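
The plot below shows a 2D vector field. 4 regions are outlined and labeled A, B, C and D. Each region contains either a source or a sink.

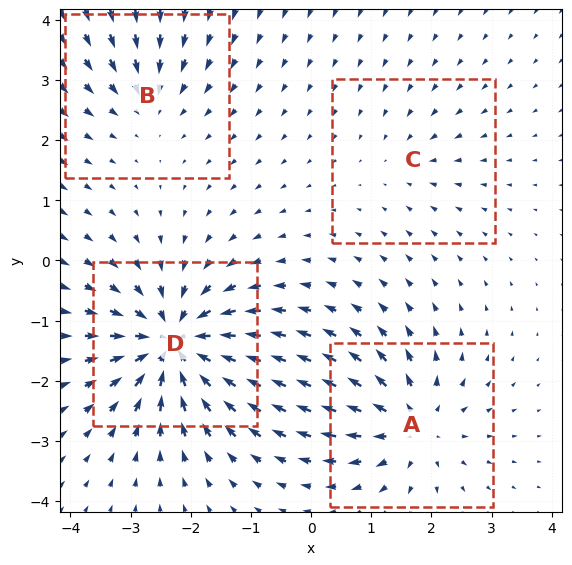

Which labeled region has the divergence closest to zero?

C

Divergence at each region's feature centre — A: about +6, B: about -4, C: about -2, D: about -9. Region C is closest to zero.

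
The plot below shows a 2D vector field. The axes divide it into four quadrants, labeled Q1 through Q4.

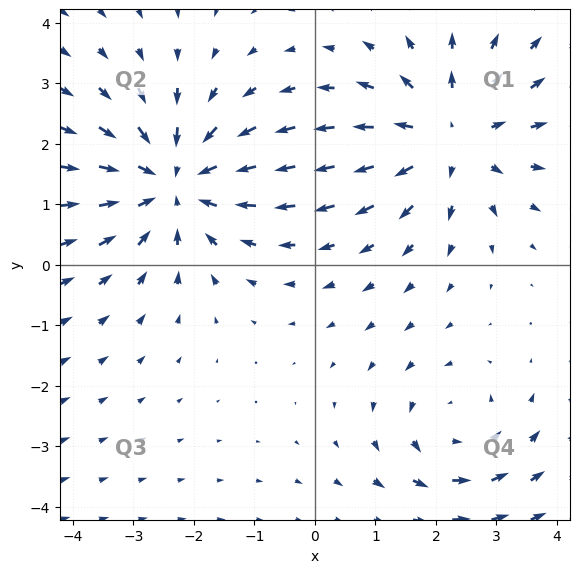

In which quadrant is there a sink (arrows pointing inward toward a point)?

The sink sits at approximately (-2.3, 1.4), which lies in quadrant Q2. The divergence there is about -4, negative as expected for a sink.

Q2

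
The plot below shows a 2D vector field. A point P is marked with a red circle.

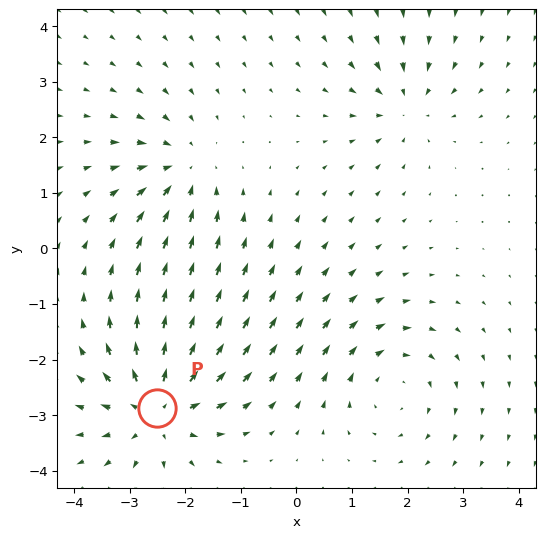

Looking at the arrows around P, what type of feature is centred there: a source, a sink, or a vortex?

At P (-2.5, -2.9) the arrows spread outward. Divergence about +6, curl ≈0 — positive divergence with near-zero curl is a source.

source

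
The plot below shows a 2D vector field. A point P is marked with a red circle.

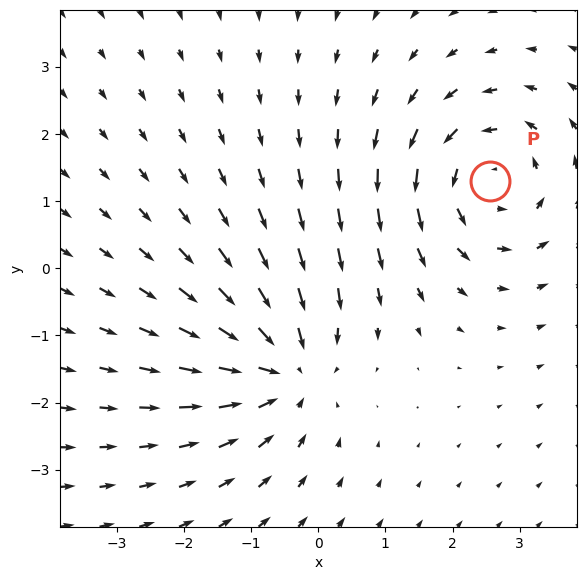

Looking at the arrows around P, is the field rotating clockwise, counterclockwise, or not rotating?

Near P at (2.6, 1.3) the arrows circulate counterclockwise. The curl (z-component) there is about +3; positive curl means counterclockwise rotation.

counterclockwise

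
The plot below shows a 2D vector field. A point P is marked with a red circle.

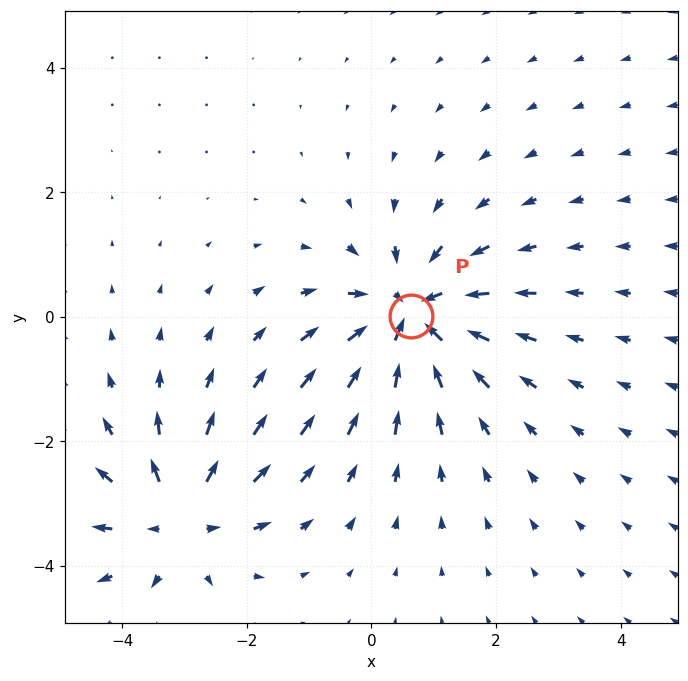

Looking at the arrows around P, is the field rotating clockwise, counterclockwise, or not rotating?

Near P at (0.6, 0.0) the arrows show no circulation. The curl there is ≈0.

not rotating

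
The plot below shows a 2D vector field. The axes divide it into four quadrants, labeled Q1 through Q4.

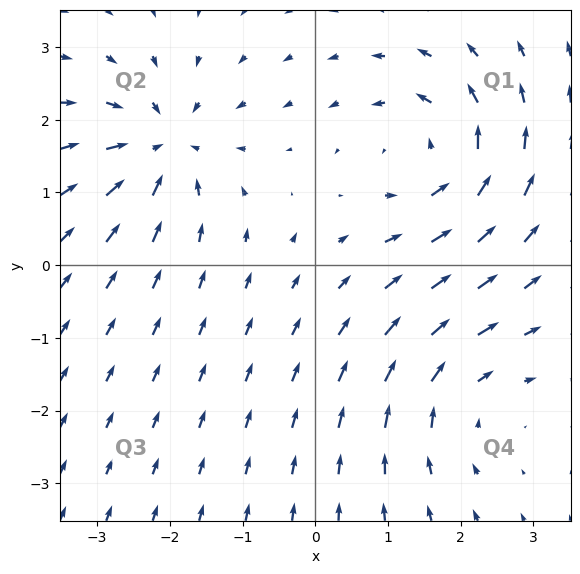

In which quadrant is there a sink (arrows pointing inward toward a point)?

Q2

The sink sits at approximately (-2.1, 1.6), which lies in quadrant Q2. The divergence there is about -5, negative as expected for a sink.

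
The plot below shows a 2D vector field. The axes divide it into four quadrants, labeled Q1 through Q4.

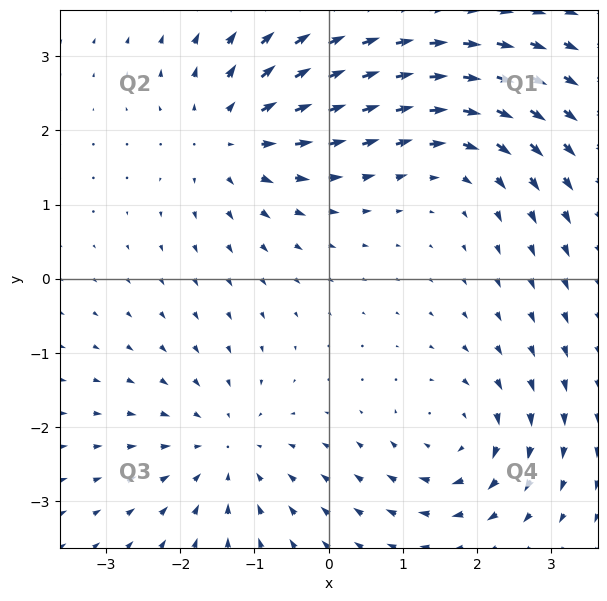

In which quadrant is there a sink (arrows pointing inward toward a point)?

Q3

The sink sits at approximately (-1.4, -2.3), which lies in quadrant Q3. The divergence there is about -3, negative as expected for a sink.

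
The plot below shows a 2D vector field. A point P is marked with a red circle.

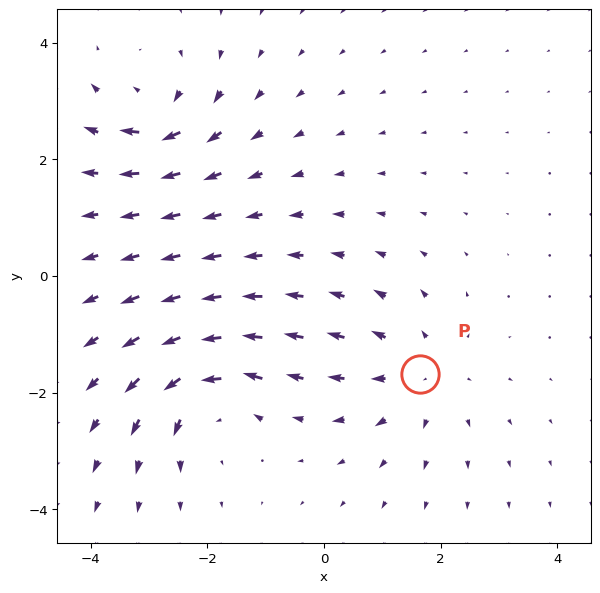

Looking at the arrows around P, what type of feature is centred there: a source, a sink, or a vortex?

At P (1.7, -1.7) the arrows spread outward. Divergence about +4, curl ≈0 — positive divergence with near-zero curl is a source.

source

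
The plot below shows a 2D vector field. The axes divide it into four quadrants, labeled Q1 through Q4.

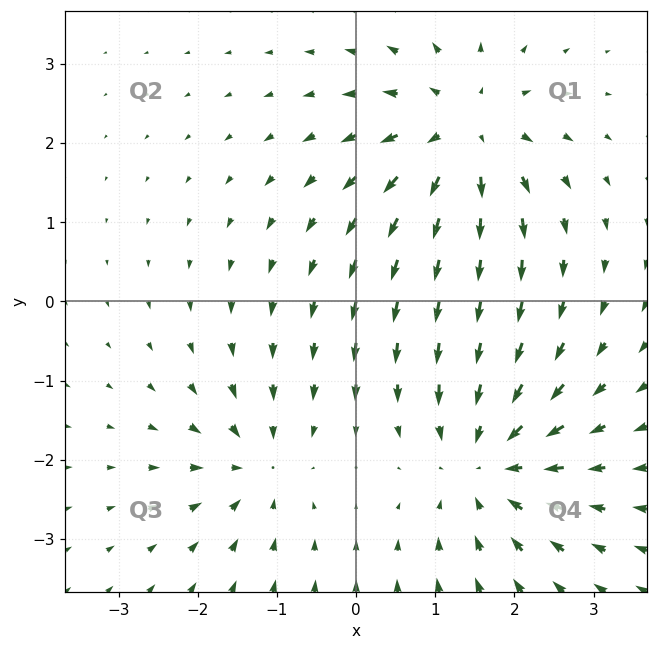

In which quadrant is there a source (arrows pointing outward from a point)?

Q1

The source sits at approximately (1.4, 2.1), which lies in quadrant Q1. The divergence there is about +5, positive as expected for a source.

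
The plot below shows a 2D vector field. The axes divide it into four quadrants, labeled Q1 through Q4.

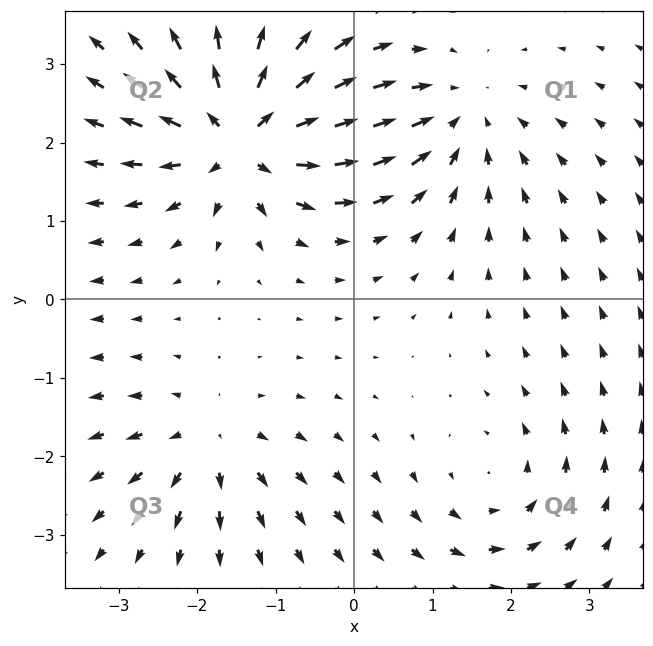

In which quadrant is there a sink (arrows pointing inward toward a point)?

The sink sits at approximately (1.3, 2.3), which lies in quadrant Q1. The divergence there is about -3, negative as expected for a sink.

Q1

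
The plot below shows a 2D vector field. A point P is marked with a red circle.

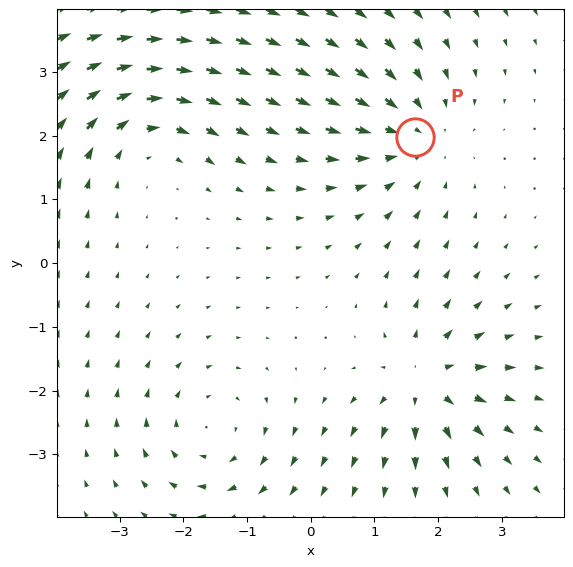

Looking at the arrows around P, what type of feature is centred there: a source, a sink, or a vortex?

sink

At P (1.6, 2.0) the arrows converge inward. Divergence about -3, curl ≈0 — negative divergence with near-zero curl is a sink.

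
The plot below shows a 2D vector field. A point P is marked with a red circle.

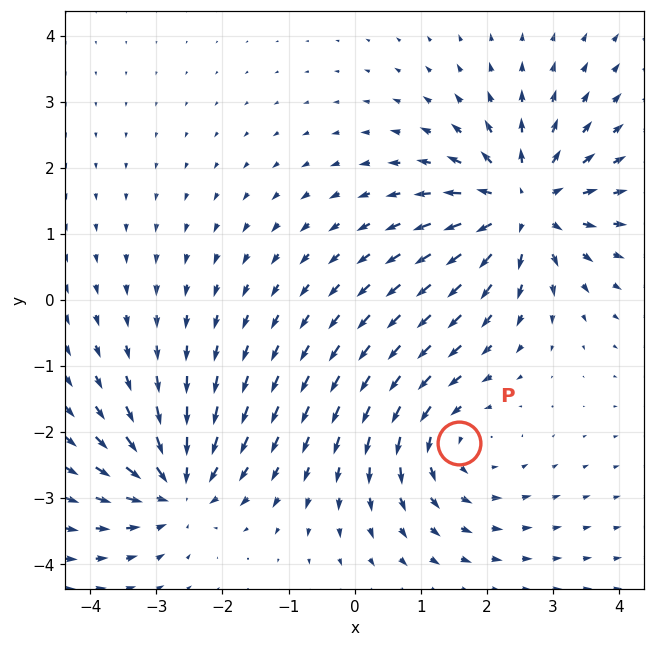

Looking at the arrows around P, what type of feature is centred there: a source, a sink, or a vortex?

At P (1.6, -2.2) the arrows circulate counterclockwise. Divergence ≈0, curl about +3 — near-zero divergence with nonzero curl is a vortex.

vortex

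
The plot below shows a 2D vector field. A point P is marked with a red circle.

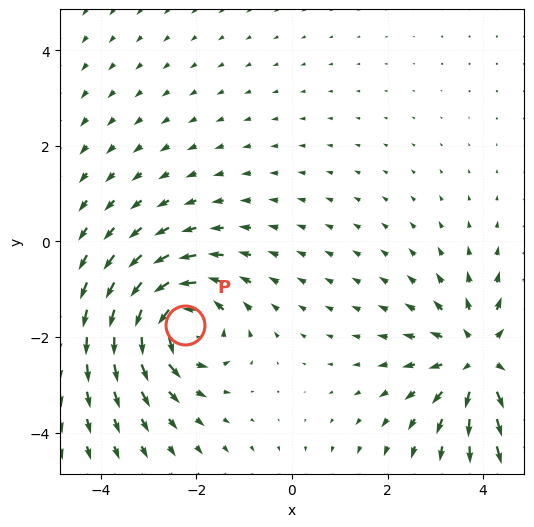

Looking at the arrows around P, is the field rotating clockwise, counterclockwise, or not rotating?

Near P at (-2.2, -1.7) the arrows circulate counterclockwise. The curl (z-component) there is about +5; positive curl means counterclockwise rotation.

counterclockwise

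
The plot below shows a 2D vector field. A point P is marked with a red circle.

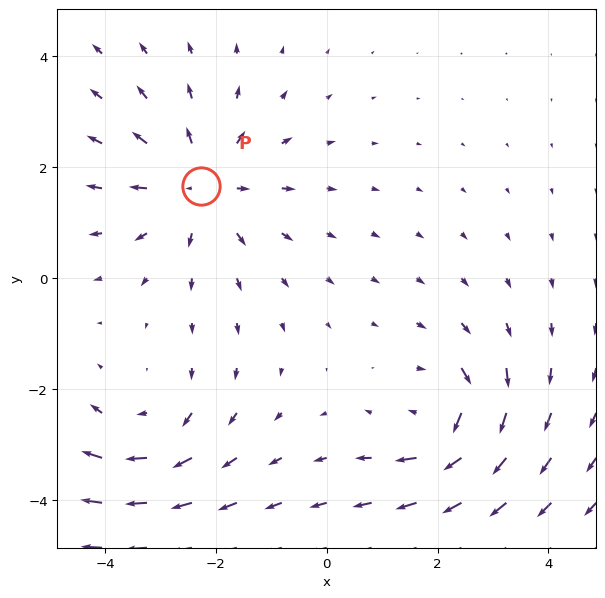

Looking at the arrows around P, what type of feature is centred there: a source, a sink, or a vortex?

source

At P (-2.3, 1.7) the arrows spread outward. Divergence about +4, curl ≈0 — positive divergence with near-zero curl is a source.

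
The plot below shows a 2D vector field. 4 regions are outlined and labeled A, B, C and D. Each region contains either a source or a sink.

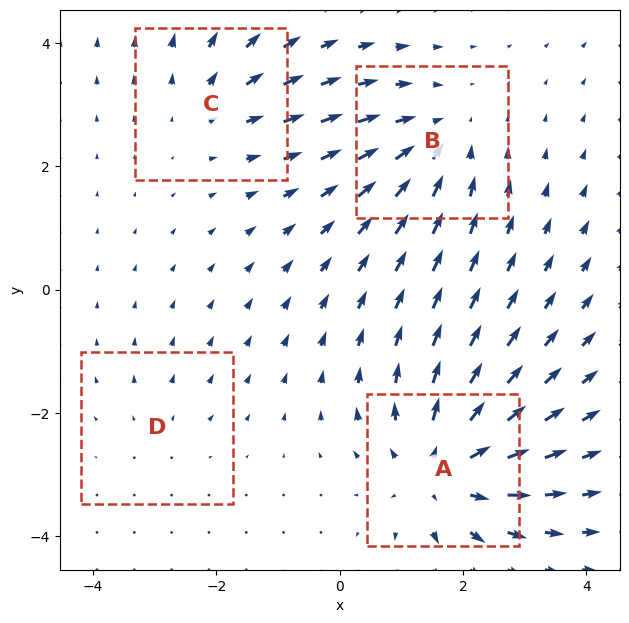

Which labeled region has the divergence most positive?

A

Divergence at each region's feature centre — A: about +6, B: about -4, C: about +3, D: about +2. Region A is most positive.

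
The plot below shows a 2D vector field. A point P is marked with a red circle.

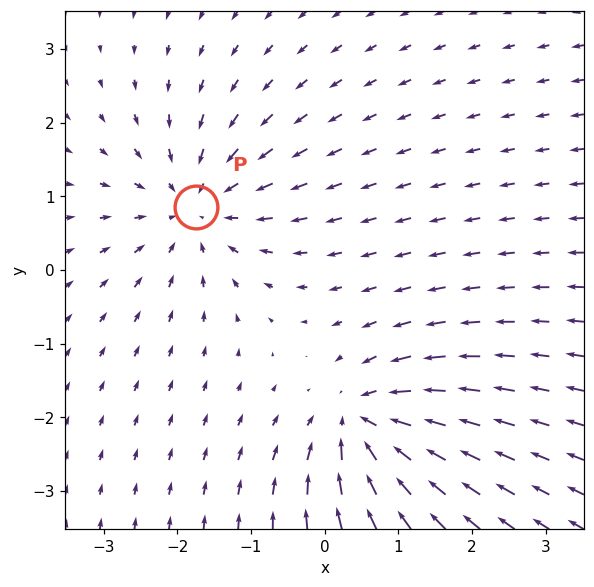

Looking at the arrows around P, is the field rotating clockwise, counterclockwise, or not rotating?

not rotating

Near P at (-1.7, 0.9) the arrows show no circulation. The curl there is ≈0.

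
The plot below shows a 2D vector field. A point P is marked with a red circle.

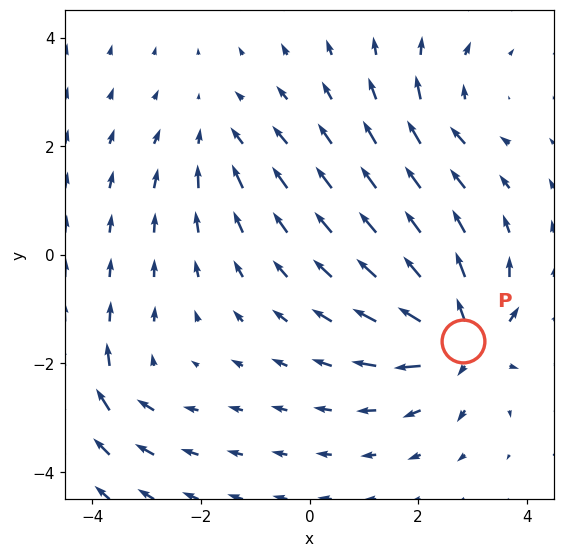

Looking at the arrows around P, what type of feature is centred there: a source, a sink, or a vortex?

source

At P (2.8, -1.6) the arrows spread outward. Divergence about +7, curl ≈0 — positive divergence with near-zero curl is a source.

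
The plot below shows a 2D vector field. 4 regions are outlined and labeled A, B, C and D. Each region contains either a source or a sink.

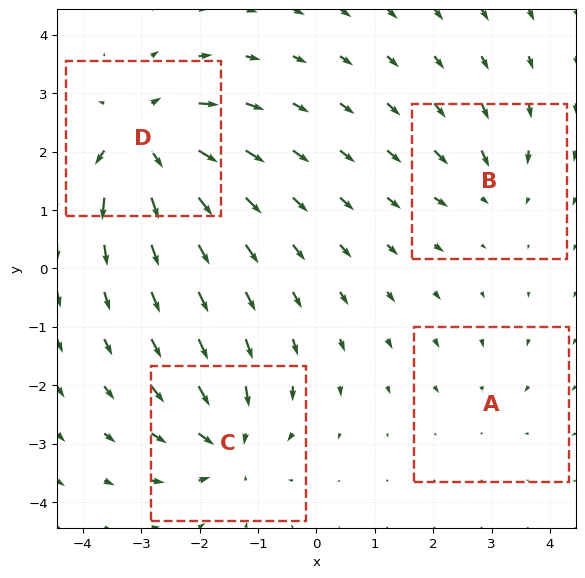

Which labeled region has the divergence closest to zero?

A

Divergence at each region's feature centre — A: about -2, B: about -4, C: about -6, D: about +8. Region A is closest to zero.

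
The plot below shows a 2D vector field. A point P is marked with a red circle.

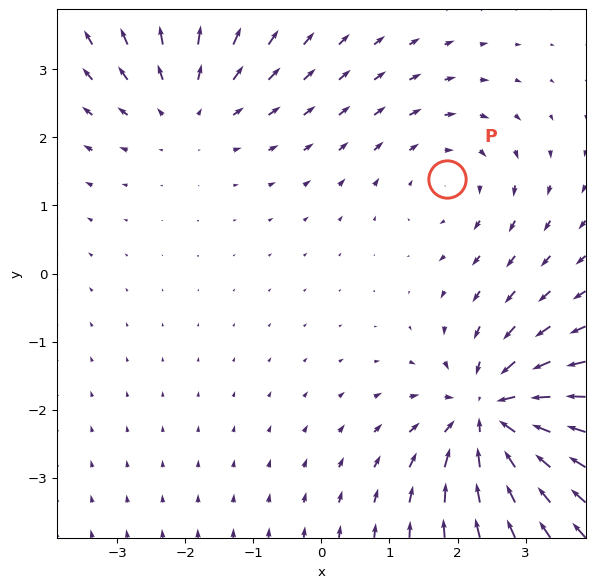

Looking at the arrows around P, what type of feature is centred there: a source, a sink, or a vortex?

vortex

At P (1.9, 1.4) the arrows circulate clockwise. Divergence ≈0, curl about -2 — near-zero divergence with nonzero curl is a vortex.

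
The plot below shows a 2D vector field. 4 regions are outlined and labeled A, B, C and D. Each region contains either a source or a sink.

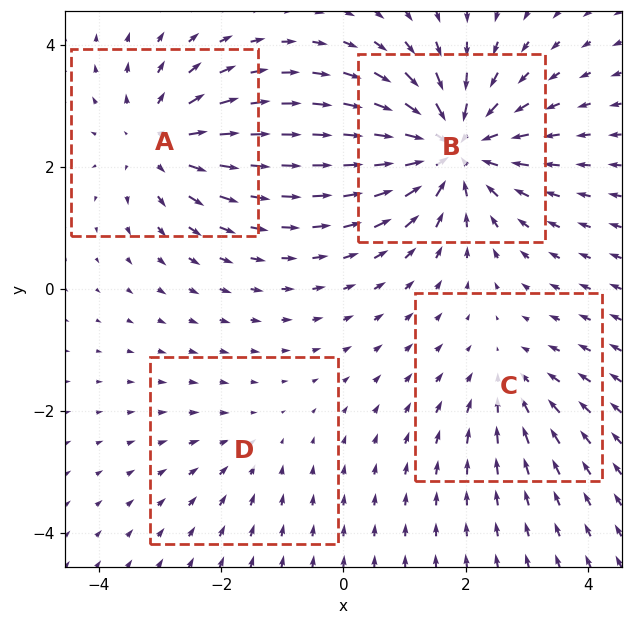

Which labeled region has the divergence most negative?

Divergence at each region's feature centre — A: about +4, B: about -7, C: about -3, D: about -2. Region B is most negative.

B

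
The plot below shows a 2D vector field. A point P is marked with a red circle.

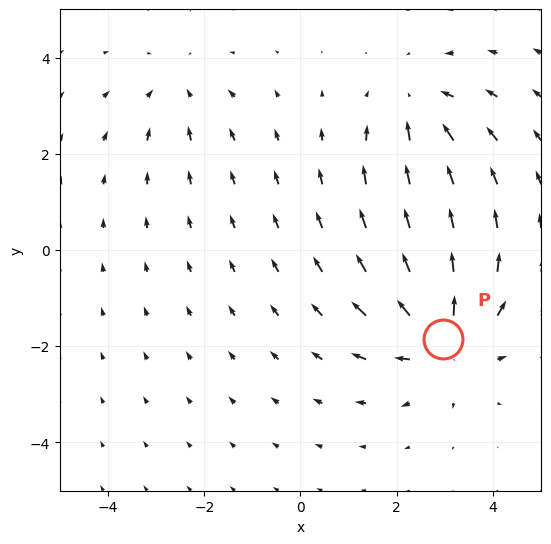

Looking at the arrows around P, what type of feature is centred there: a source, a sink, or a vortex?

At P (3.0, -1.9) the arrows spread outward. Divergence about +5, curl ≈0 — positive divergence with near-zero curl is a source.

source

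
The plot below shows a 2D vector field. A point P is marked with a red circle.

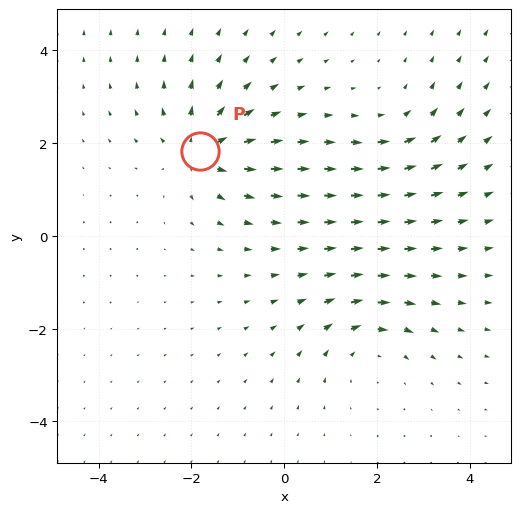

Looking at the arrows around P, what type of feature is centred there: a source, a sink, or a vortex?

At P (-1.8, 1.8) the arrows spread outward. Divergence about +4, curl ≈0 — positive divergence with near-zero curl is a source.

source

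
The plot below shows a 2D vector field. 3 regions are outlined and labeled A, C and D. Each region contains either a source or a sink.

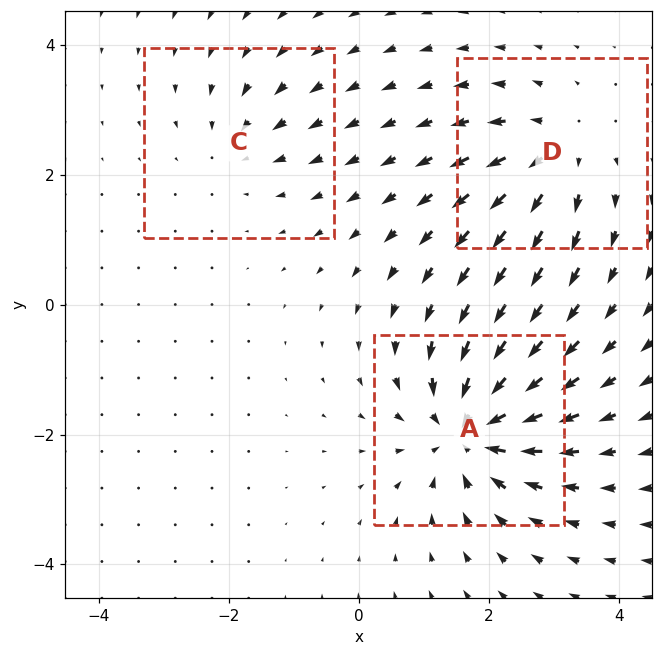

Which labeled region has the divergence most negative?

Divergence at each region's feature centre — A: about -6, C: about -2, D: about +4. Region A is most negative.

A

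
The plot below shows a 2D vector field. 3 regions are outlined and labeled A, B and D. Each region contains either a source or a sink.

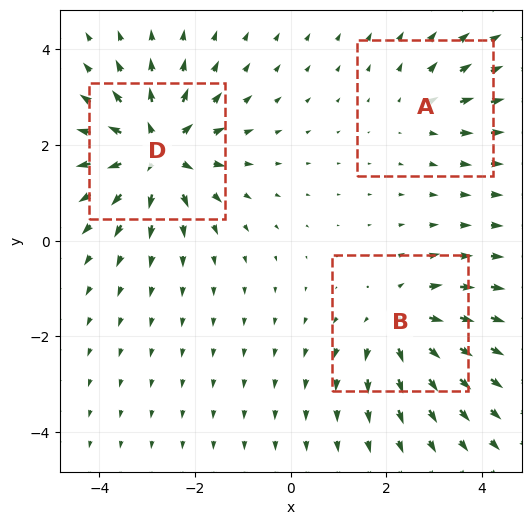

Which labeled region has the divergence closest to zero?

A

Divergence at each region's feature centre — A: about +2, B: about +4, D: about +5. Region A is closest to zero.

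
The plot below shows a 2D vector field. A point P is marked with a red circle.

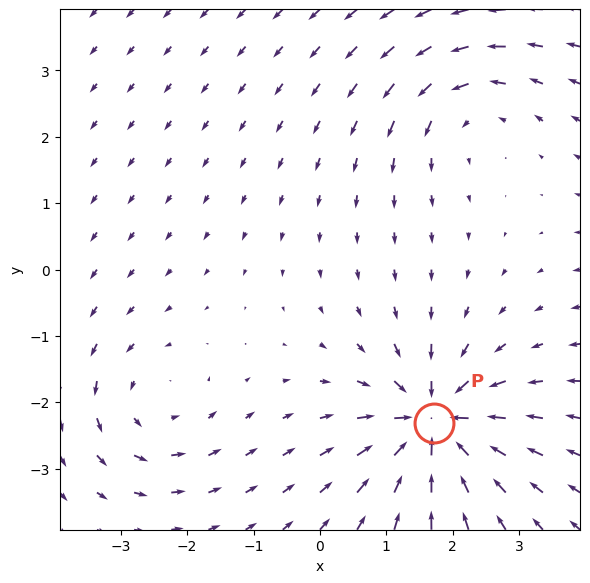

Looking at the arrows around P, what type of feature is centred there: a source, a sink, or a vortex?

sink

At P (1.7, -2.3) the arrows converge inward. Divergence about -6, curl ≈0 — negative divergence with near-zero curl is a sink.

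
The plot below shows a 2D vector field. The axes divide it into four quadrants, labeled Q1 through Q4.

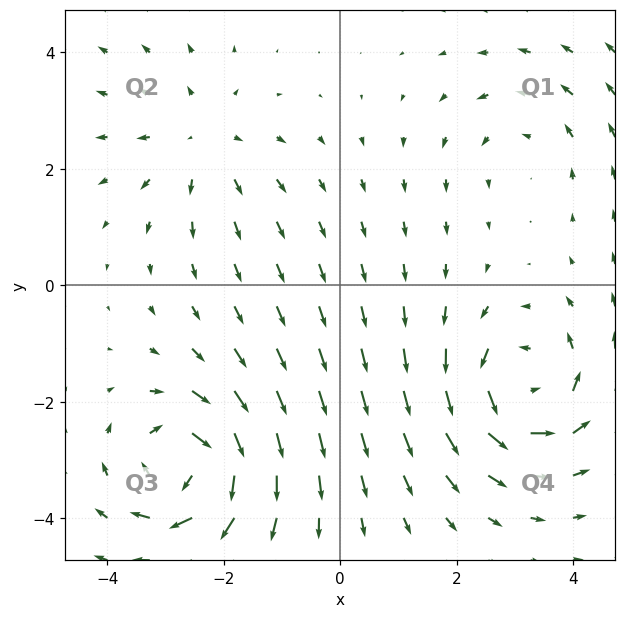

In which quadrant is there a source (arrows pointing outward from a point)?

The source sits at approximately (-2.4, 2.5), which lies in quadrant Q2. The divergence there is about +2, positive as expected for a source.

Q2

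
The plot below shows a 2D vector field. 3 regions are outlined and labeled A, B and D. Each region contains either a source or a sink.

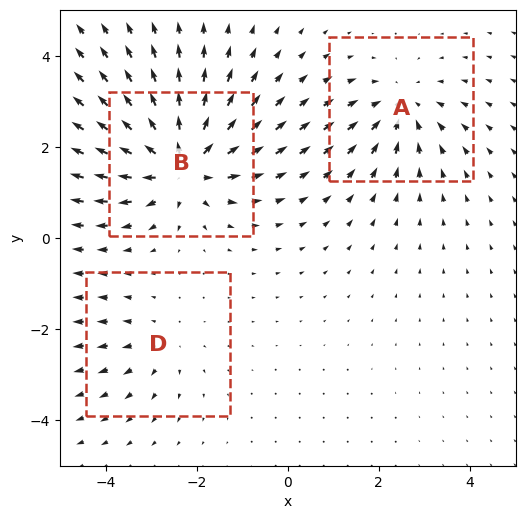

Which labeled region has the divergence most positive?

B

Divergence at each region's feature centre — A: about -3, B: about +5, D: about +2. Region B is most positive.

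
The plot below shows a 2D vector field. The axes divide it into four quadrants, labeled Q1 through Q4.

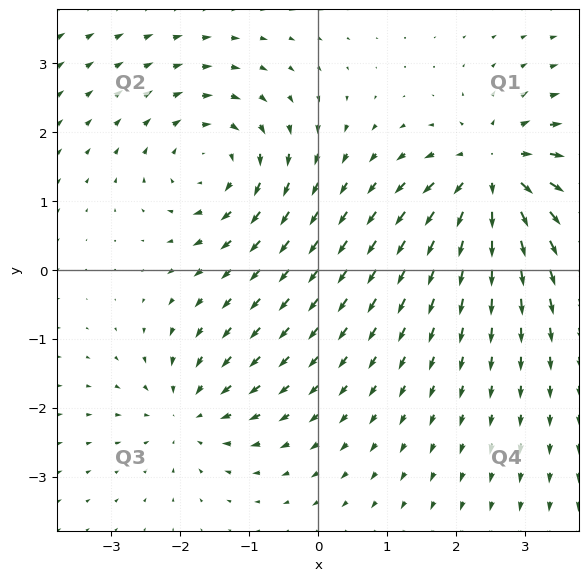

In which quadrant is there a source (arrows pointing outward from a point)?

Q1

The source sits at approximately (2.5, 1.4), which lies in quadrant Q1. The divergence there is about +6, positive as expected for a source.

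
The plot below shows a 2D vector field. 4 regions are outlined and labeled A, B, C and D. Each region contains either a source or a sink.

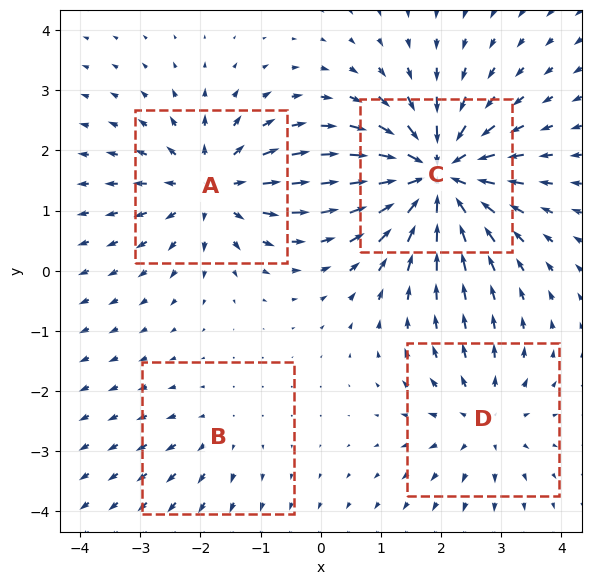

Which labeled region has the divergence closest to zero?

B

Divergence at each region's feature centre — A: about +5, B: about +2, C: about -8, D: about +4. Region B is closest to zero.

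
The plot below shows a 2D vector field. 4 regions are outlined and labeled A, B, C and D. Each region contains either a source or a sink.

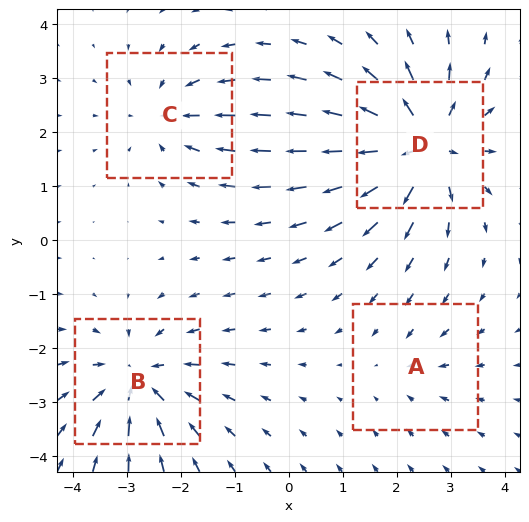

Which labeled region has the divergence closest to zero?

A

Divergence at each region's feature centre — A: about -2, B: about -5, C: about -4, D: about +7. Region A is closest to zero.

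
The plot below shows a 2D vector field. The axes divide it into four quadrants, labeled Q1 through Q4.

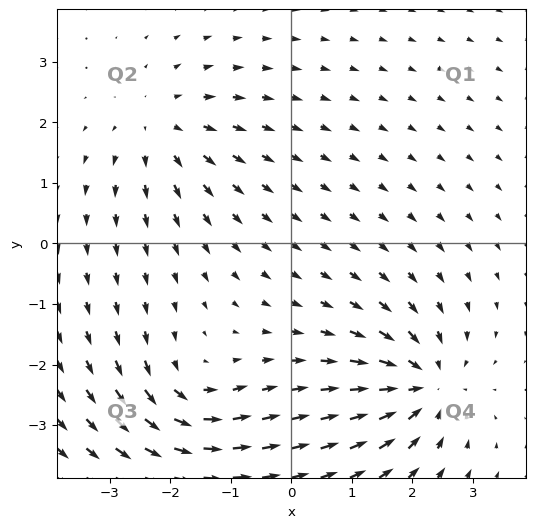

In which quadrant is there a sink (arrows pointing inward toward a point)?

The sink sits at approximately (2.2, -2.3), which lies in quadrant Q4. The divergence there is about -5, negative as expected for a sink.

Q4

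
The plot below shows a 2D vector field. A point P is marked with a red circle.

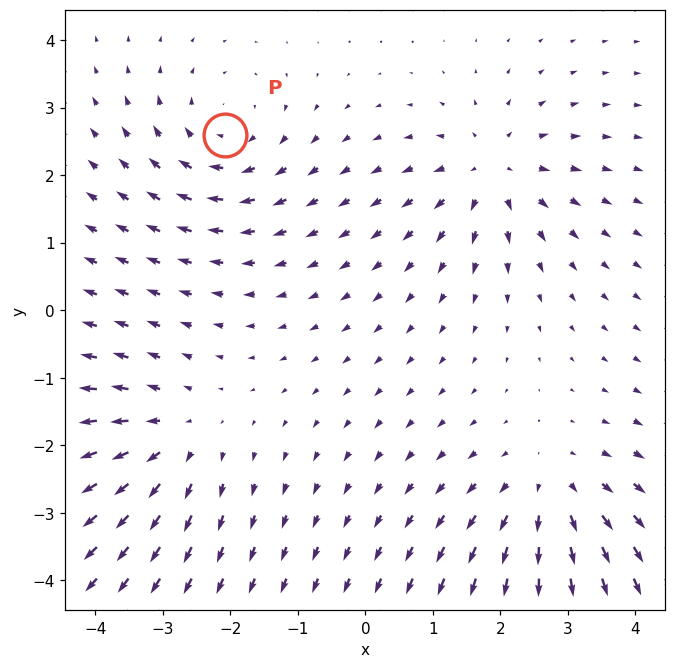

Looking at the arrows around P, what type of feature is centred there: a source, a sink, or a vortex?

At P (-2.1, 2.6) the arrows circulate clockwise. Divergence ≈0, curl about -4 — near-zero divergence with nonzero curl is a vortex.

vortex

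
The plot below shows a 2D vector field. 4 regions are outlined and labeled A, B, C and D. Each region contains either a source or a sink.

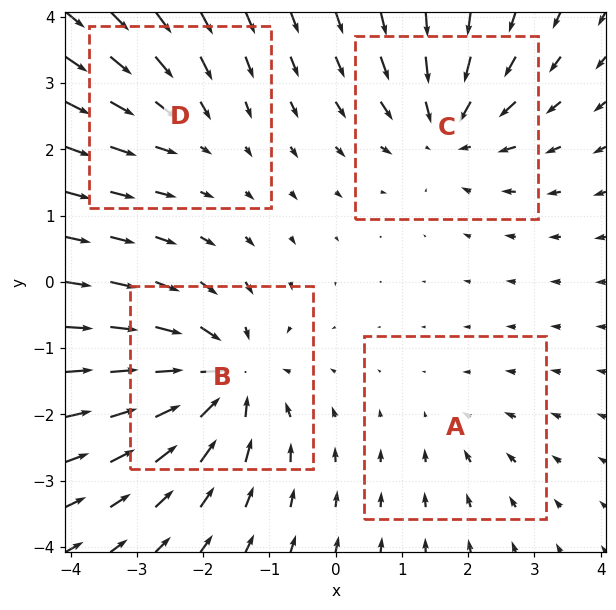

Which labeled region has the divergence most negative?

Divergence at each region's feature centre — A: about -2, B: about -7, C: about -5, D: about -3. Region B is most negative.

B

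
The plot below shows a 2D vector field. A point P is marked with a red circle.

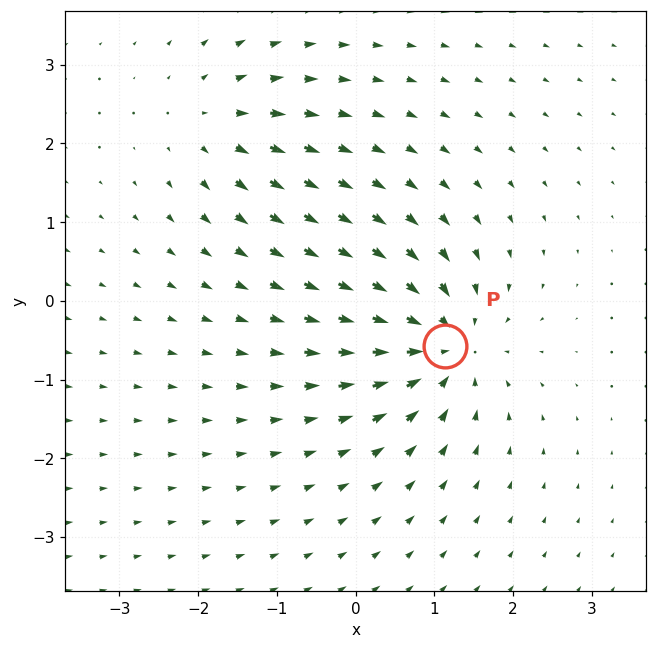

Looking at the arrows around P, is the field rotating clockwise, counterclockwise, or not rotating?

not rotating

Near P at (1.1, -0.6) the arrows show no circulation. The curl there is ≈0.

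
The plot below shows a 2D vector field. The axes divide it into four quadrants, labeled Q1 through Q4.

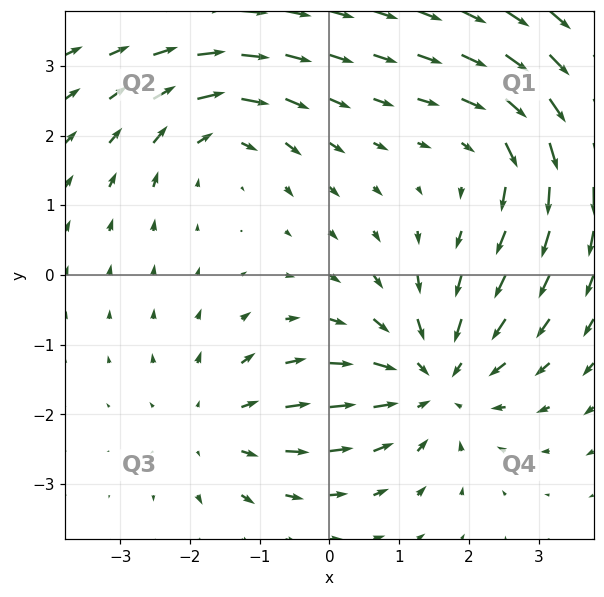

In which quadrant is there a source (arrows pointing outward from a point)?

The source sits at approximately (-1.6, -2.2), which lies in quadrant Q3. The divergence there is about +2, positive as expected for a source.

Q3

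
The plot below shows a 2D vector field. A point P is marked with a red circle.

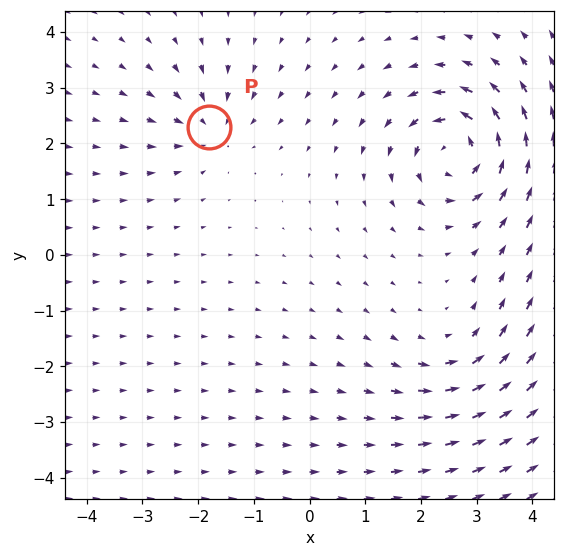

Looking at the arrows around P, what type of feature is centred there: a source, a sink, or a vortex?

At P (-1.8, 2.3) the arrows converge inward. Divergence about -4, curl ≈0 — negative divergence with near-zero curl is a sink.

sink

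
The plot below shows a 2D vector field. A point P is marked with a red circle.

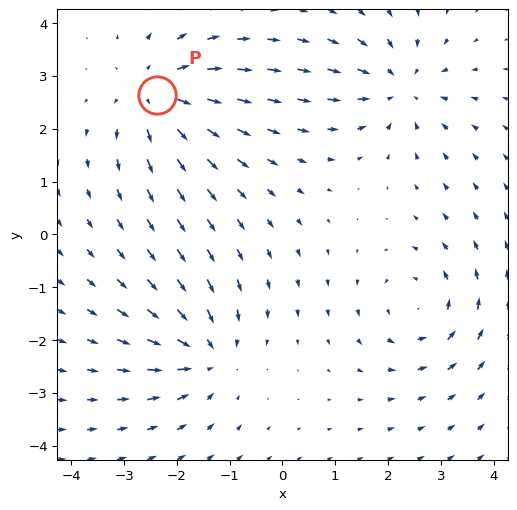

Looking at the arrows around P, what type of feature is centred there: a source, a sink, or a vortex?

source

At P (-2.4, 2.6) the arrows spread outward. Divergence about +5, curl ≈0 — positive divergence with near-zero curl is a source.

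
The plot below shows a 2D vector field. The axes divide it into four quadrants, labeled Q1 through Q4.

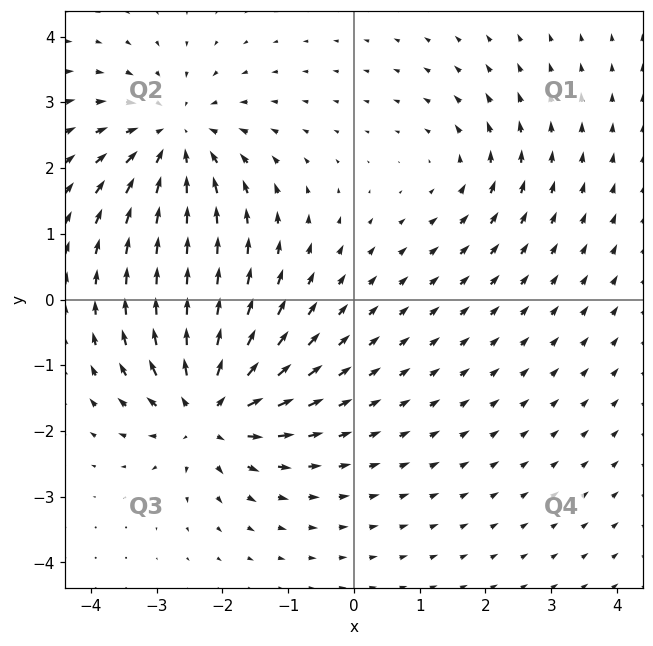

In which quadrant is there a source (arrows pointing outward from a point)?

Q3

The source sits at approximately (-2.2, -1.7), which lies in quadrant Q3. The divergence there is about +6, positive as expected for a source.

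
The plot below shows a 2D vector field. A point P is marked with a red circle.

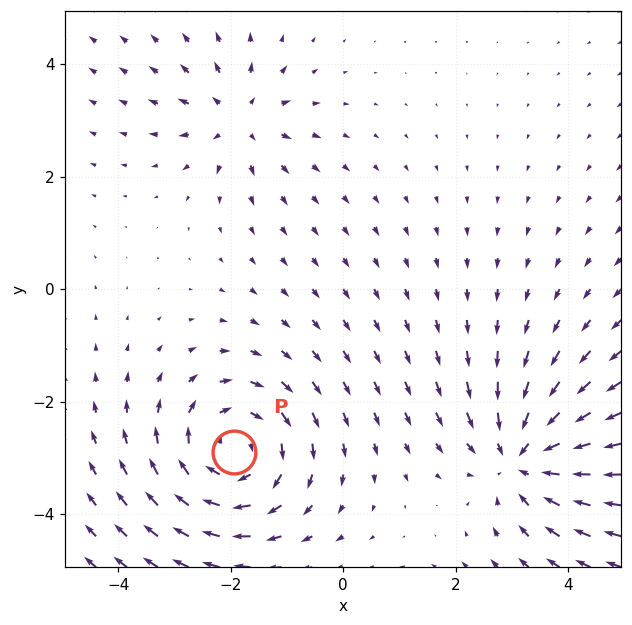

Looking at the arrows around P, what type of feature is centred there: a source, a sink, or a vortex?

vortex

At P (-1.9, -2.9) the arrows circulate clockwise. Divergence ≈0, curl about -5 — near-zero divergence with nonzero curl is a vortex.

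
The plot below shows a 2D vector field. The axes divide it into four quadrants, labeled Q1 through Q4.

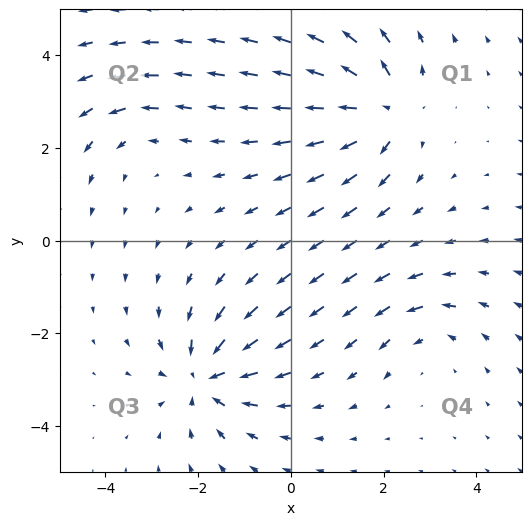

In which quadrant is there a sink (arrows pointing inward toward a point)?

The sink sits at approximately (-1.8, -3.0), which lies in quadrant Q3. The divergence there is about -6, negative as expected for a sink.

Q3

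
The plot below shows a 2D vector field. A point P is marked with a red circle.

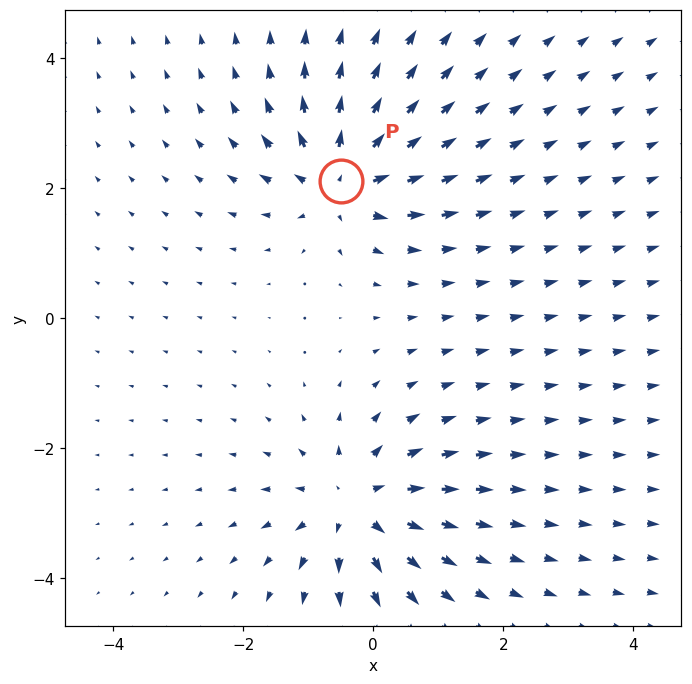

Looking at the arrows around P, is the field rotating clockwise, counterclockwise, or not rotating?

Near P at (-0.5, 2.1) the arrows show no circulation. The curl there is ≈0.

not rotating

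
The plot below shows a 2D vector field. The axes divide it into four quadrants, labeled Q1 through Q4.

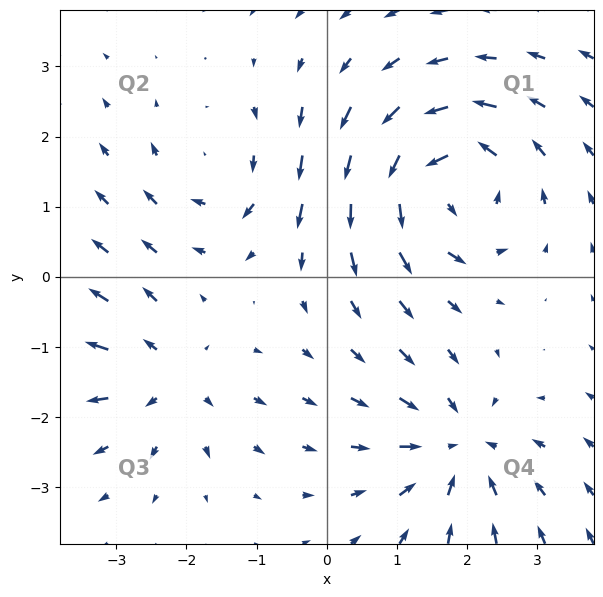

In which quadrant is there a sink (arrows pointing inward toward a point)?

Q4

The sink sits at approximately (1.9, -2.4), which lies in quadrant Q4. The divergence there is about -4, negative as expected for a sink.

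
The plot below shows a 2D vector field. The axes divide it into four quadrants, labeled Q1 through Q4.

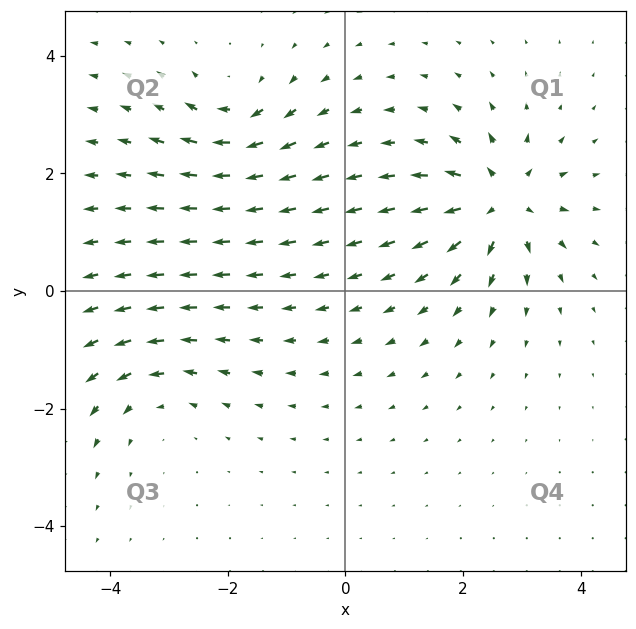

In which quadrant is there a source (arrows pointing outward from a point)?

The source sits at approximately (2.6, 1.5), which lies in quadrant Q1. The divergence there is about +6, positive as expected for a source.

Q1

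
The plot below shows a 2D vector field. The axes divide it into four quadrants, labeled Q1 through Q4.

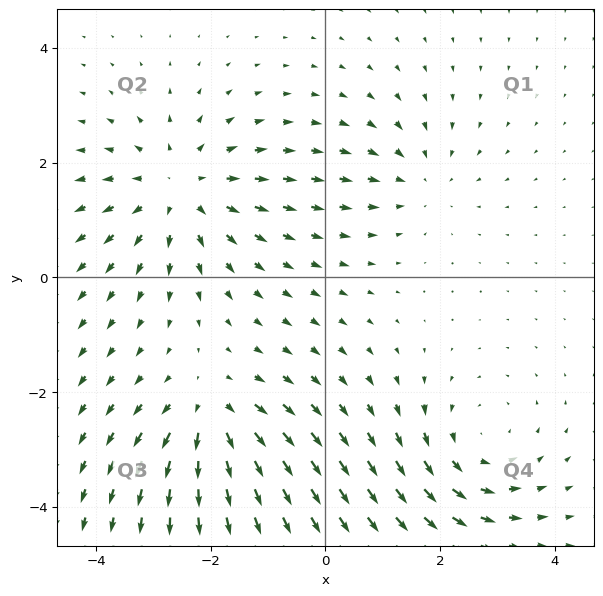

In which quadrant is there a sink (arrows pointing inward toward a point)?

Q1

The sink sits at approximately (1.6, 1.7), which lies in quadrant Q1. The divergence there is about -3, negative as expected for a sink.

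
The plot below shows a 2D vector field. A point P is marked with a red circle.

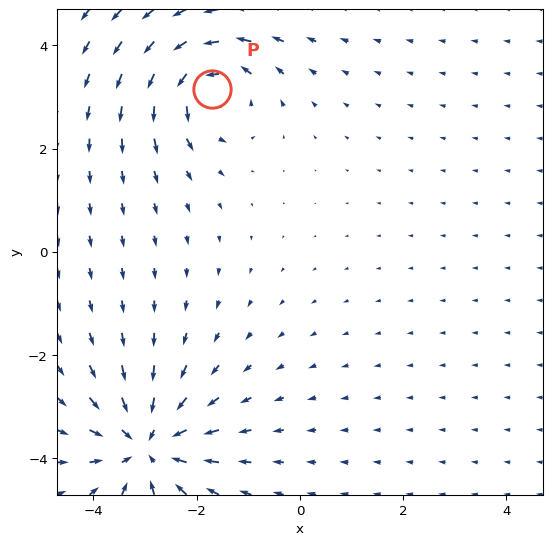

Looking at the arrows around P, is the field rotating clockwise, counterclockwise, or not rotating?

counterclockwise

Near P at (-1.7, 3.1) the arrows circulate counterclockwise. The curl (z-component) there is about +3; positive curl means counterclockwise rotation.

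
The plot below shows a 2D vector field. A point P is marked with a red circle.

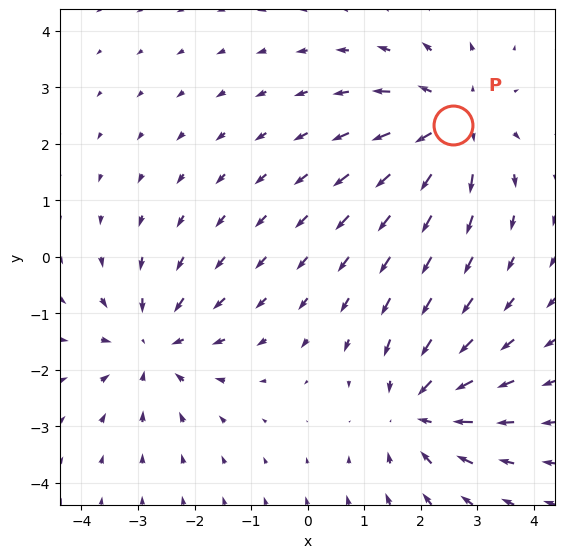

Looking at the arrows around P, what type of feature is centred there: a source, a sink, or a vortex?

source

At P (2.6, 2.3) the arrows spread outward. Divergence about +5, curl ≈0 — positive divergence with near-zero curl is a source.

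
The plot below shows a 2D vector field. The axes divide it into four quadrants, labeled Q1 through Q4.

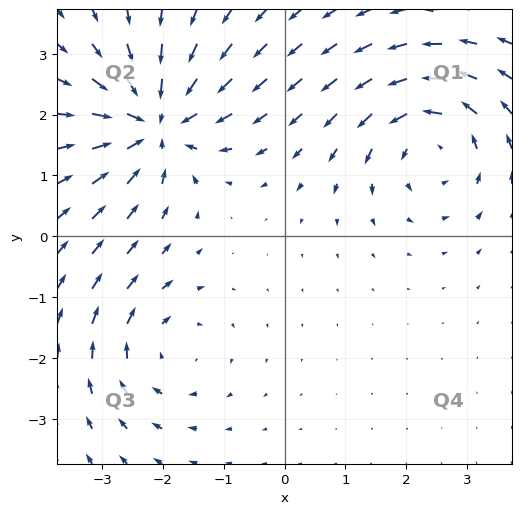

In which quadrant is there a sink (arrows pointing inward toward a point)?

The sink sits at approximately (-2.1, 1.9), which lies in quadrant Q2. The divergence there is about -5, negative as expected for a sink.

Q2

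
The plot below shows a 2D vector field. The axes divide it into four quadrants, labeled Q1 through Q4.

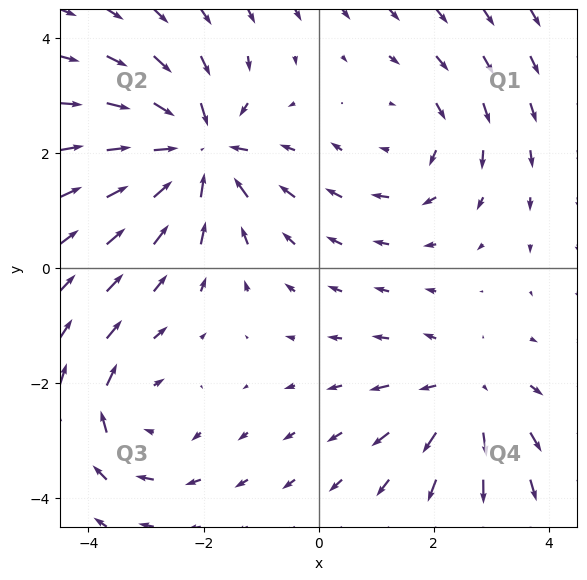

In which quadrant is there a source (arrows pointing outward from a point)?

The source sits at approximately (2.6, -2.2), which lies in quadrant Q4. The divergence there is about +3, positive as expected for a source.

Q4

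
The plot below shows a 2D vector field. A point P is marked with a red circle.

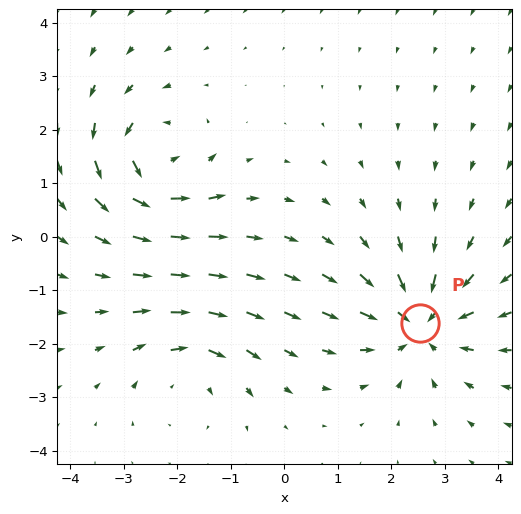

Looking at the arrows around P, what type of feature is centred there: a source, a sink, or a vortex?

At P (2.5, -1.6) the arrows converge inward. Divergence about -5, curl ≈0 — negative divergence with near-zero curl is a sink.

sink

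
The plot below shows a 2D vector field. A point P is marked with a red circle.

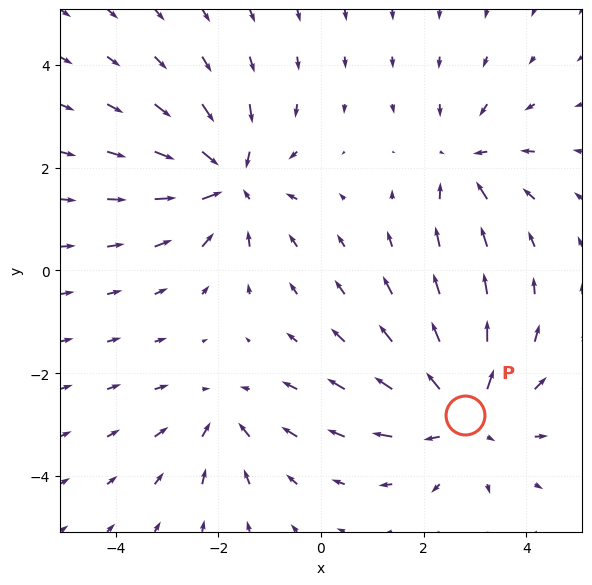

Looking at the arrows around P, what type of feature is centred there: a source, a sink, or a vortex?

source

At P (2.8, -2.8) the arrows spread outward. Divergence about +4, curl ≈0 — positive divergence with near-zero curl is a source.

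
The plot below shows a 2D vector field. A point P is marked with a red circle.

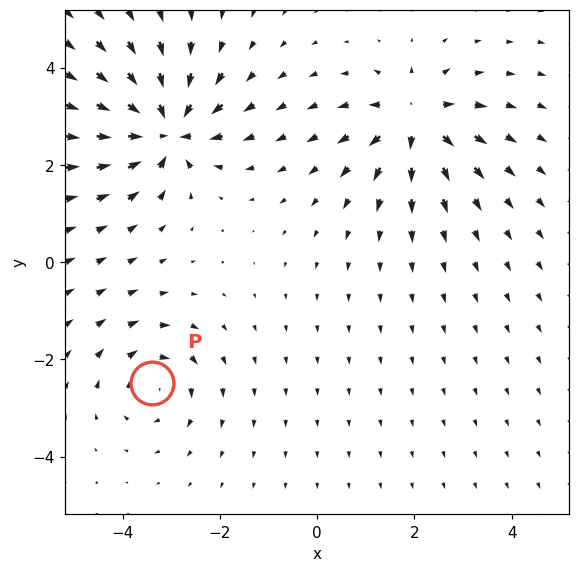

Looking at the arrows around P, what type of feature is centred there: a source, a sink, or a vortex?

At P (-3.4, -2.5) the arrows circulate clockwise. Divergence ≈0, curl about -3 — near-zero divergence with nonzero curl is a vortex.

vortex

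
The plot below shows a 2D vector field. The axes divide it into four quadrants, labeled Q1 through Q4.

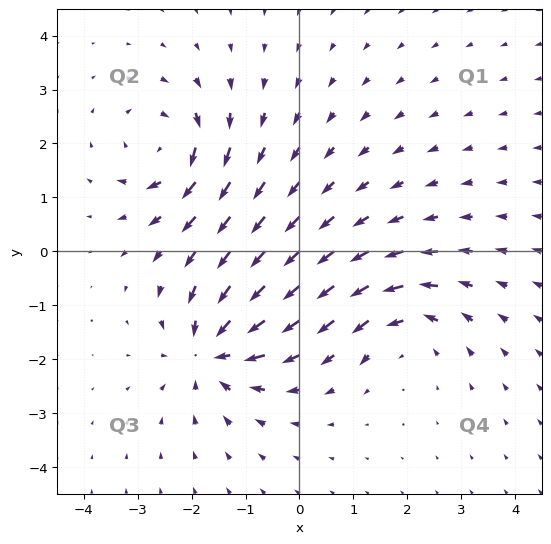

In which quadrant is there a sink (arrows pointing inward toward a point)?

The sink sits at approximately (-1.6, -1.8), which lies in quadrant Q3. The divergence there is about -5, negative as expected for a sink.

Q3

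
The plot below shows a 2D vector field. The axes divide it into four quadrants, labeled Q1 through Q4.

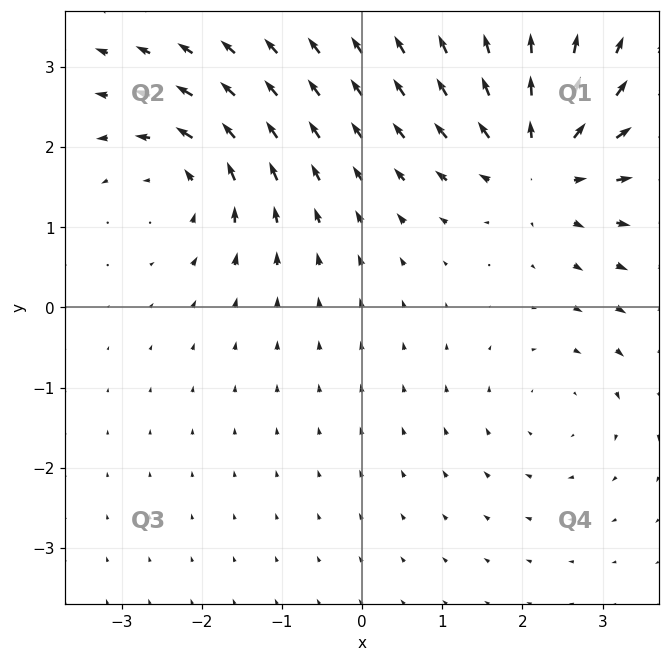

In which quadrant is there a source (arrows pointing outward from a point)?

The source sits at approximately (2.2, 1.8), which lies in quadrant Q1. The divergence there is about +6, positive as expected for a source.

Q1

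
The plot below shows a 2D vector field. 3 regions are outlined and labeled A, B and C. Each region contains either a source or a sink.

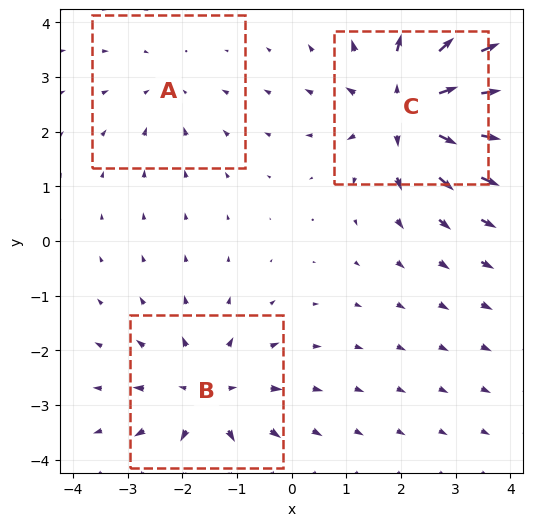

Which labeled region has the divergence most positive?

Divergence at each region's feature centre — A: about -2, B: about +4, C: about +5. Region C is most positive.

C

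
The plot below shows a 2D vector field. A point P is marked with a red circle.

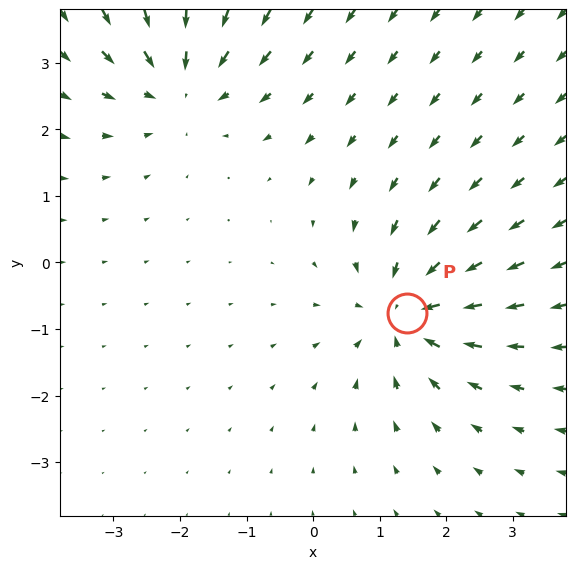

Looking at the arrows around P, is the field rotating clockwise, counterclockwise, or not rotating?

Near P at (1.4, -0.8) the arrows show no circulation. The curl there is ≈0.

not rotating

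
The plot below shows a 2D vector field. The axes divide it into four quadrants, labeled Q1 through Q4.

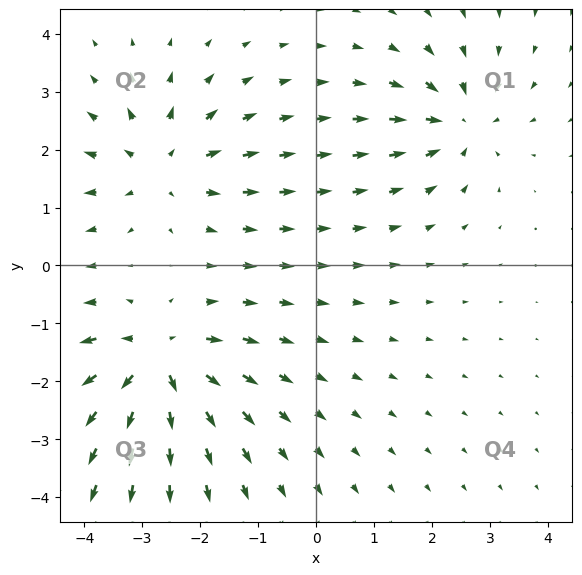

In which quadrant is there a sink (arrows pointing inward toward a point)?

The sink sits at approximately (2.5, 2.5), which lies in quadrant Q1. The divergence there is about -3, negative as expected for a sink.

Q1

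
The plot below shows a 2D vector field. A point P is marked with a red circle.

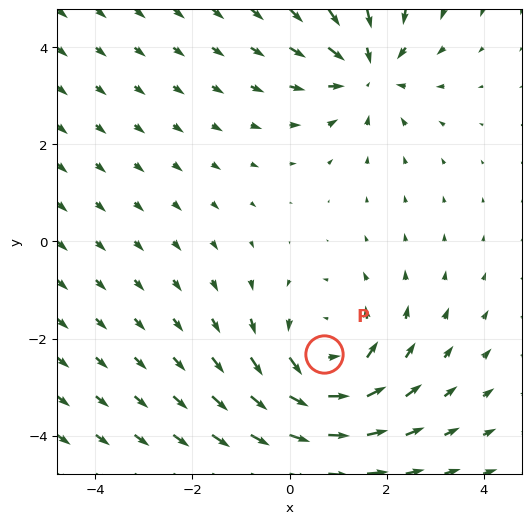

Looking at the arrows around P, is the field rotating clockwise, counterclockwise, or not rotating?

counterclockwise

Near P at (0.7, -2.3) the arrows circulate counterclockwise. The curl (z-component) there is about +3; positive curl means counterclockwise rotation.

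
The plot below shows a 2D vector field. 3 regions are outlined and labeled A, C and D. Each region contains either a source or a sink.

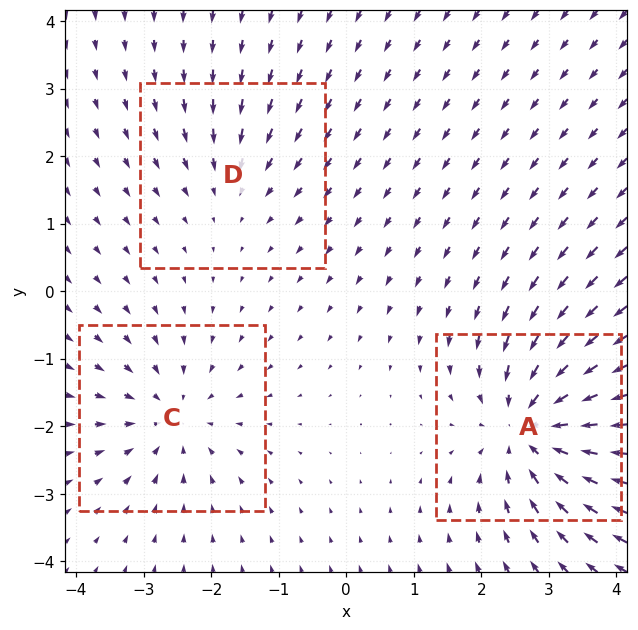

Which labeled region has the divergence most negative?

A

Divergence at each region's feature centre — A: about -5, C: about -3, D: about -2. Region A is most negative.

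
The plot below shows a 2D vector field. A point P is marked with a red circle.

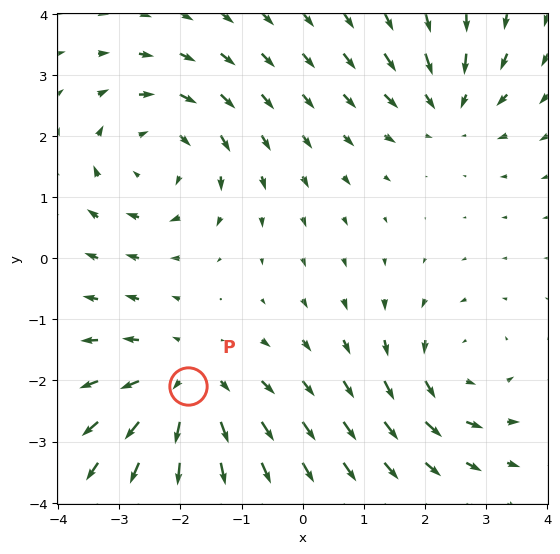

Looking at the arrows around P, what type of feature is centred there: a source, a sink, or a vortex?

At P (-1.9, -2.1) the arrows spread outward. Divergence about +4, curl ≈0 — positive divergence with near-zero curl is a source.

source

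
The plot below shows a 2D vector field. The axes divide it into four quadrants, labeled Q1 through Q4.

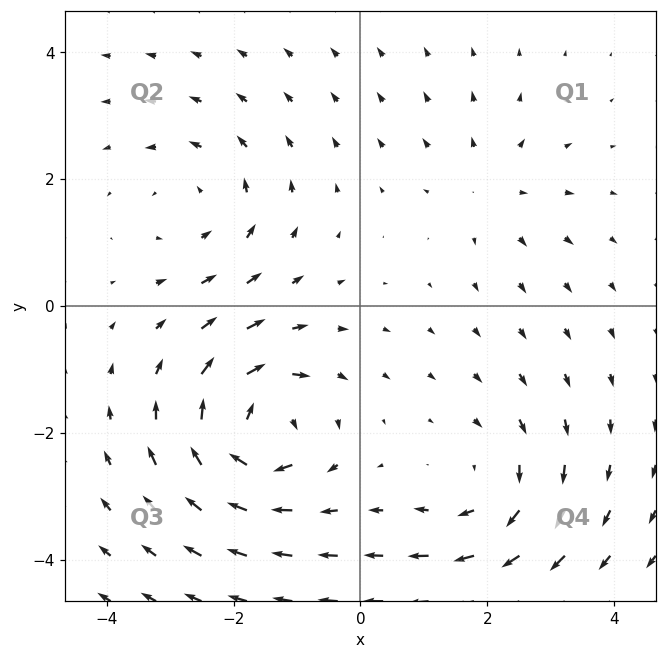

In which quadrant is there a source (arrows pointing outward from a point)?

Q1

The source sits at approximately (2.1, 1.9), which lies in quadrant Q1. The divergence there is about +3, positive as expected for a source.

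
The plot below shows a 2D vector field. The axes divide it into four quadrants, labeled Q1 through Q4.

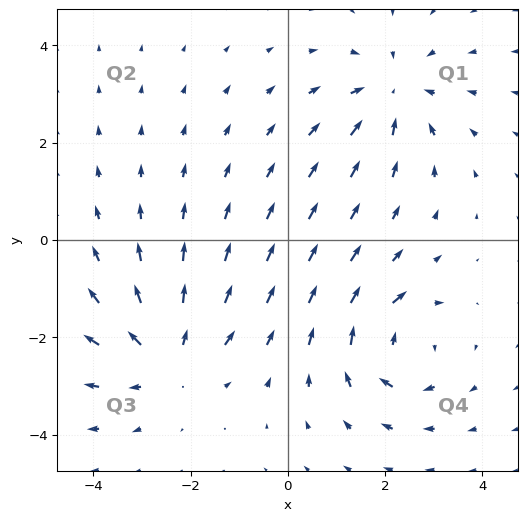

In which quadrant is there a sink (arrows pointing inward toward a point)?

The sink sits at approximately (2.2, 3.0), which lies in quadrant Q1. The divergence there is about -4, negative as expected for a sink.

Q1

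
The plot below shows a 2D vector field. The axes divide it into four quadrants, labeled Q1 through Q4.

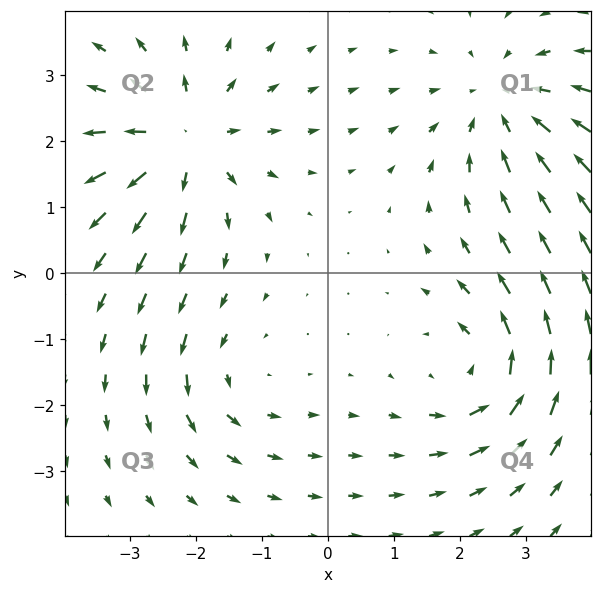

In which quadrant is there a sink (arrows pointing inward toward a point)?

Q1

The sink sits at approximately (2.6, 2.6), which lies in quadrant Q1. The divergence there is about -4, negative as expected for a sink.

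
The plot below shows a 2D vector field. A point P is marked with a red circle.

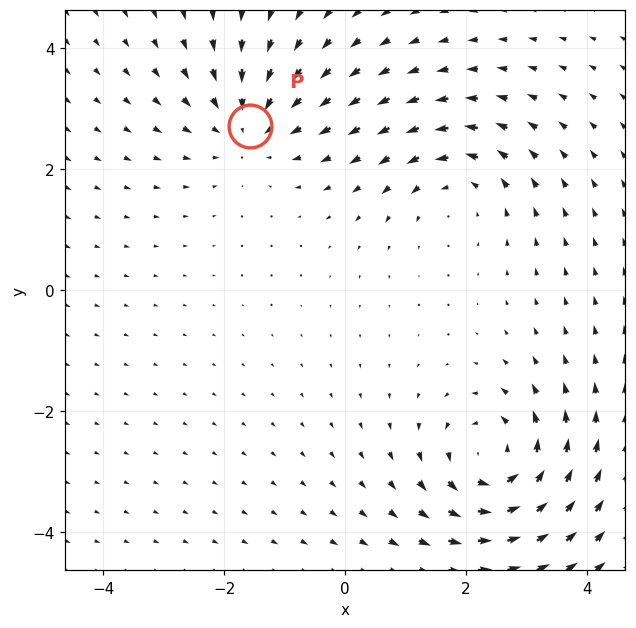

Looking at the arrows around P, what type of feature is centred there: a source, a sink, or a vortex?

sink

At P (-1.6, 2.7) the arrows converge inward. Divergence about -4, curl ≈0 — negative divergence with near-zero curl is a sink.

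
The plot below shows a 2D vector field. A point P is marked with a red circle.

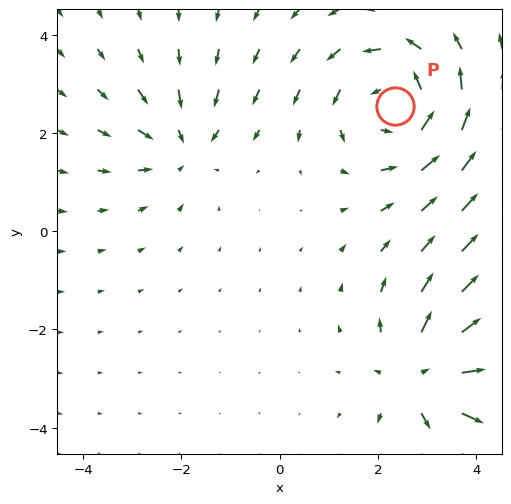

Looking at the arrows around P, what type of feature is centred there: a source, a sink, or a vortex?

At P (2.3, 2.5) the arrows circulate counterclockwise. Divergence ≈0, curl about +4 — near-zero divergence with nonzero curl is a vortex.

vortex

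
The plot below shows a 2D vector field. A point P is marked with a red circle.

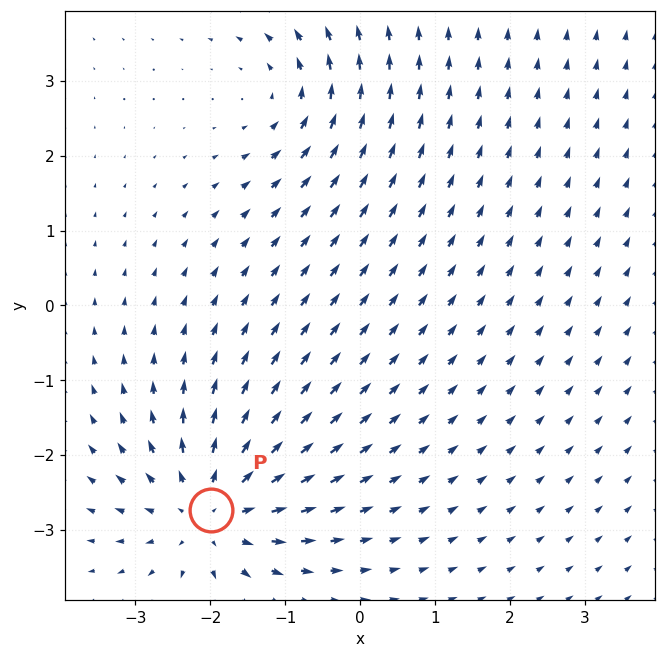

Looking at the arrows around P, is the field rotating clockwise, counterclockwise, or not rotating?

Near P at (-2.0, -2.7) the arrows show no circulation. The curl there is ≈0.

not rotating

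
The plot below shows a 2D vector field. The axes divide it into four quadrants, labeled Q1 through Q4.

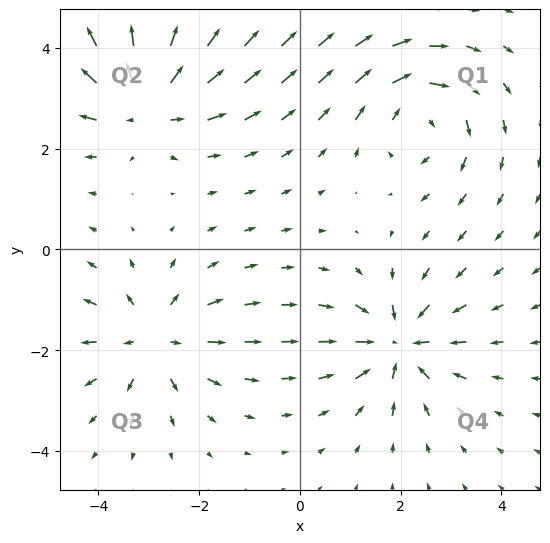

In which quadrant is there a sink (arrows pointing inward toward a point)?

The sink sits at approximately (2.0, -1.9), which lies in quadrant Q4. The divergence there is about -5, negative as expected for a sink.

Q4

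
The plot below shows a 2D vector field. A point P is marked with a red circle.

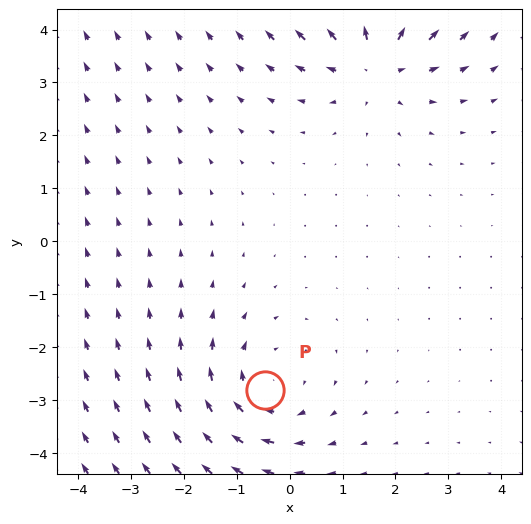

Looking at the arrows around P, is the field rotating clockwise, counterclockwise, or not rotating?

Near P at (-0.5, -2.8) the arrows circulate clockwise. The curl (z-component) there is about -2; negative curl means clockwise rotation.

clockwise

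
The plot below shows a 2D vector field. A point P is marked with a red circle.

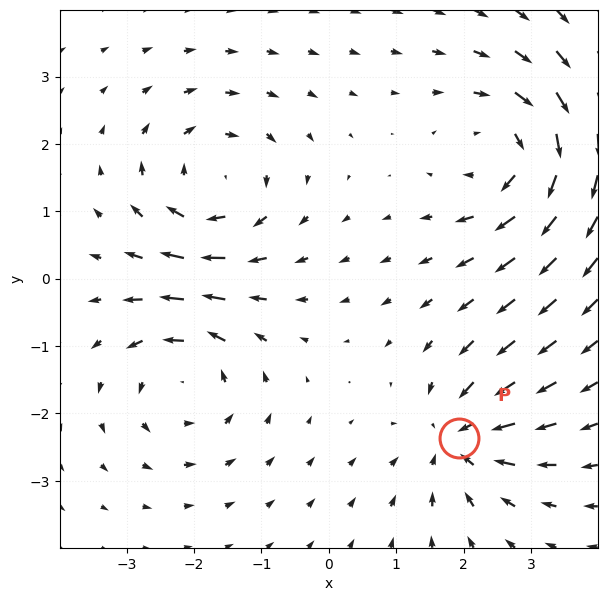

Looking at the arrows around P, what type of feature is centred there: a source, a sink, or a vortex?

At P (1.9, -2.4) the arrows converge inward. Divergence about -5, curl ≈0 — negative divergence with near-zero curl is a sink.

sink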